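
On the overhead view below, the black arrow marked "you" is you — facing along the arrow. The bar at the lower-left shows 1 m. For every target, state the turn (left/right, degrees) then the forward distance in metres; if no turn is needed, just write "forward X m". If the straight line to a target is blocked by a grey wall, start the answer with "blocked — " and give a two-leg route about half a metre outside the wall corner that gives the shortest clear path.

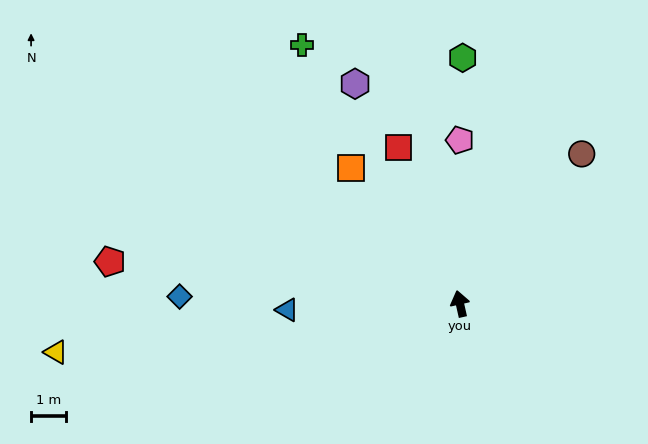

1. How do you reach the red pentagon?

turn left 70°, forward 10.2 m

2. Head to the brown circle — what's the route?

turn right 52°, forward 5.6 m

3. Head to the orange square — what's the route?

turn left 26°, forward 5.0 m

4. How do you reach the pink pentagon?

turn right 13°, forward 4.7 m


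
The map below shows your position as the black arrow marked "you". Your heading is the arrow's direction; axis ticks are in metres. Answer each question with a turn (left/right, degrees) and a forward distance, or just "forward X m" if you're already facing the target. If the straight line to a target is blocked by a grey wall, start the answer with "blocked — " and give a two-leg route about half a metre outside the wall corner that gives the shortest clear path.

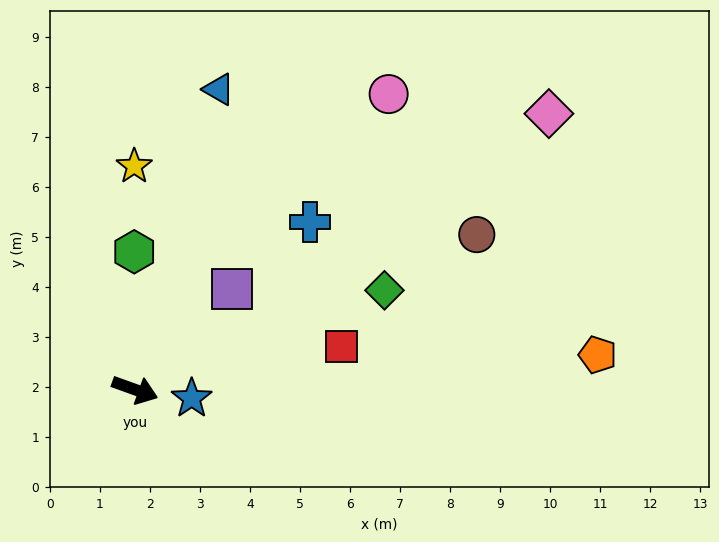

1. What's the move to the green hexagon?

turn left 110°, forward 2.8 m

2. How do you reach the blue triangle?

turn left 94°, forward 6.2 m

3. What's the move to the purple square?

turn left 66°, forward 2.8 m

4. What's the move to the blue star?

turn left 11°, forward 1.1 m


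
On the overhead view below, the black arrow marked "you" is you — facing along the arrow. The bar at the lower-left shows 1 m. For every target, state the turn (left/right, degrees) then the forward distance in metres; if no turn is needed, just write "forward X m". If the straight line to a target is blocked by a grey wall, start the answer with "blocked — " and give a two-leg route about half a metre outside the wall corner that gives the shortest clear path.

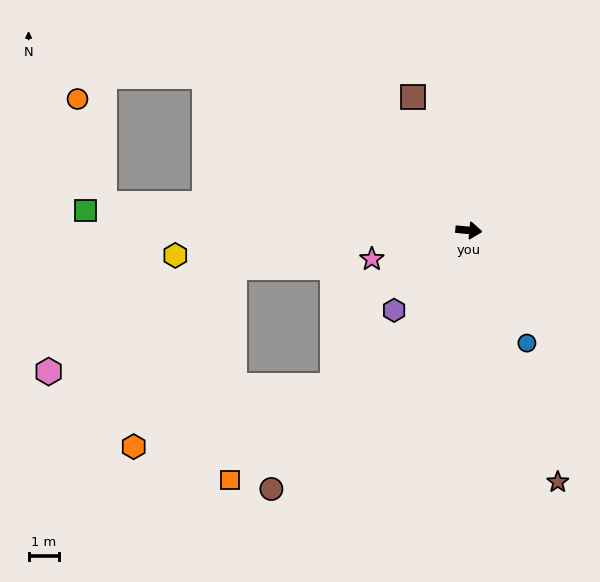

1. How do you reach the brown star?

turn right 65°, forward 8.8 m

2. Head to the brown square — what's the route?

turn left 118°, forward 4.8 m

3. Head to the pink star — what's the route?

turn right 158°, forward 3.3 m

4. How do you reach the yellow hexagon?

turn right 170°, forward 9.7 m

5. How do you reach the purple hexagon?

turn right 128°, forward 3.6 m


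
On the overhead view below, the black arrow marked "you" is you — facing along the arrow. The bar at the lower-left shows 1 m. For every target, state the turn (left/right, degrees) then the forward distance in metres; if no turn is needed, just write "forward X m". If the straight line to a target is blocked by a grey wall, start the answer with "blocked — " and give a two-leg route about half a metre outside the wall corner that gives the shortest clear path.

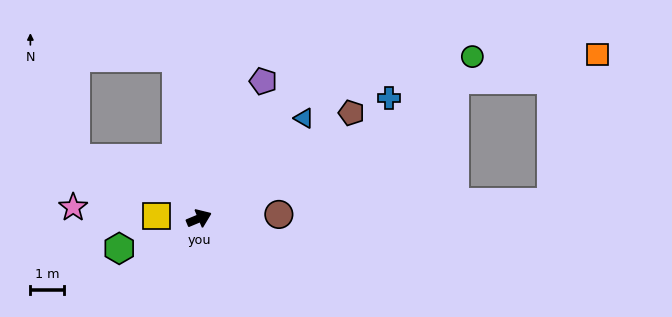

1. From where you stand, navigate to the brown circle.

turn right 20°, forward 2.4 m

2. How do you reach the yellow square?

turn left 154°, forward 1.3 m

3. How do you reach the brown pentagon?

turn left 12°, forward 5.5 m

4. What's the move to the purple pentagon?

turn left 42°, forward 4.5 m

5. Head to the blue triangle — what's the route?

turn left 21°, forward 4.3 m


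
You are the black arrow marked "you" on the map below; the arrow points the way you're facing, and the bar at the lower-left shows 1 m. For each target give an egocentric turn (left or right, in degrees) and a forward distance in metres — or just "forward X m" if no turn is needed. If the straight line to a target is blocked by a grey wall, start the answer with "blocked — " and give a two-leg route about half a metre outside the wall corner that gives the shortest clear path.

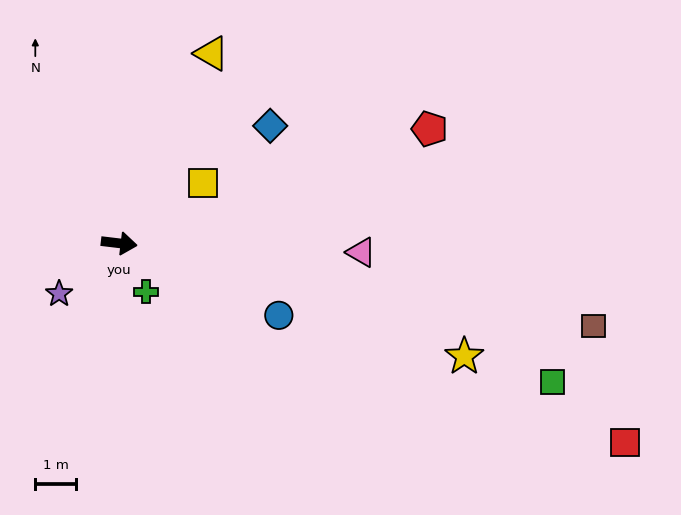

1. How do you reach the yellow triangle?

turn left 71°, forward 5.1 m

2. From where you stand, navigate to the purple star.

turn right 133°, forward 1.9 m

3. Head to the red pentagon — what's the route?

turn left 27°, forward 8.1 m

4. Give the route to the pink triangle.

turn left 5°, forward 5.9 m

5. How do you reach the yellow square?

turn left 43°, forward 2.5 m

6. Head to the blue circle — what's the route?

turn right 17°, forward 4.3 m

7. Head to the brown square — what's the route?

turn right 3°, forward 11.8 m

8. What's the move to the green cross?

turn right 54°, forward 1.3 m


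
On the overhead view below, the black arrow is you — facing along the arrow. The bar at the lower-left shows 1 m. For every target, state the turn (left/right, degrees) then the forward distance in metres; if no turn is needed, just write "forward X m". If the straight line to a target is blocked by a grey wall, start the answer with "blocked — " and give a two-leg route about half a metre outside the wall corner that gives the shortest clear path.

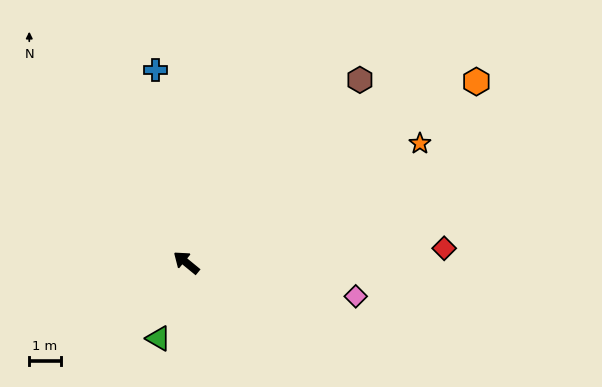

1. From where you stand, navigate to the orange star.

turn right 114°, forward 8.3 m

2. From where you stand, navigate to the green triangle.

turn left 109°, forward 2.6 m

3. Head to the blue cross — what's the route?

turn right 42°, forward 6.2 m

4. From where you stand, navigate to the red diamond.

turn right 138°, forward 8.2 m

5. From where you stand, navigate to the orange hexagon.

turn right 109°, forward 10.9 m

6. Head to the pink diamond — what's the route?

turn right 152°, forward 5.5 m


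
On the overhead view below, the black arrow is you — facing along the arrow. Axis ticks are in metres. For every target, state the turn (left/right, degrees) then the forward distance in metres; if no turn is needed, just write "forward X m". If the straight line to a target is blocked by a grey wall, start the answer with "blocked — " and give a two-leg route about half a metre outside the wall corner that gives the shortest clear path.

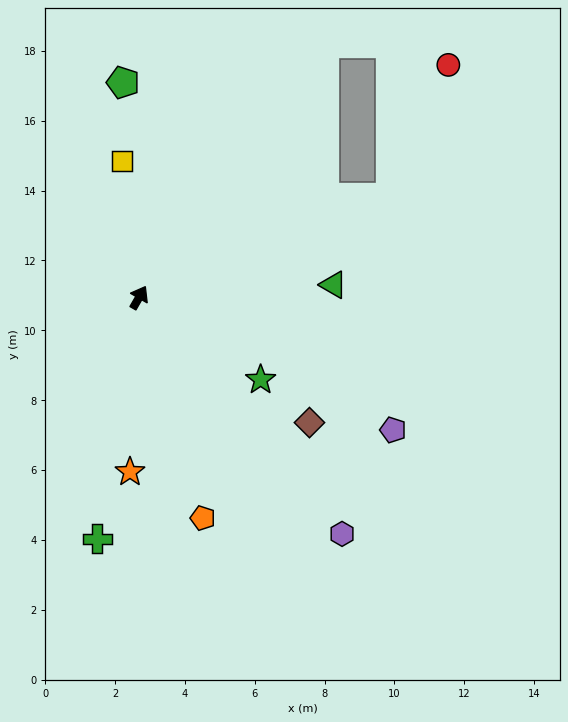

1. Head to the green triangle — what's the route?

turn right 56°, forward 5.6 m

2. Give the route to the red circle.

blocked — turn right 39°, forward 7.8 m, then turn left 46°, forward 4.2 m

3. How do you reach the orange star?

turn right 153°, forward 5.0 m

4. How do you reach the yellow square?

turn left 37°, forward 3.9 m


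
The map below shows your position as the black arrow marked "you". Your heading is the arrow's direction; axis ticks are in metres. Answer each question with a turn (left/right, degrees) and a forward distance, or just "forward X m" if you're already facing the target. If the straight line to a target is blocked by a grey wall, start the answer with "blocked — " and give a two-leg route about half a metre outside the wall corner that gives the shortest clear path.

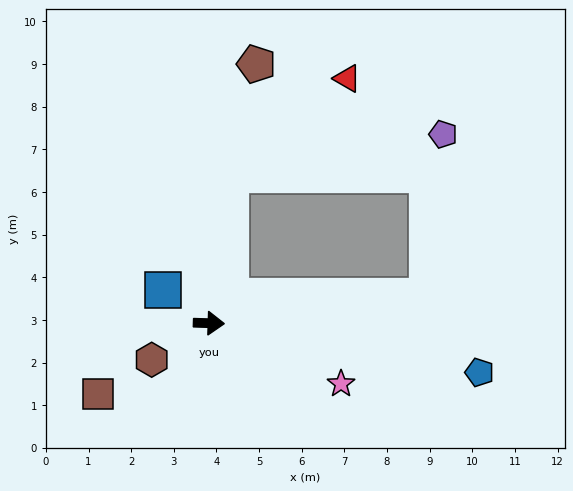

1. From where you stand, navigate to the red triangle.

blocked — turn left 84°, forward 3.5 m, then turn right 43°, forward 3.6 m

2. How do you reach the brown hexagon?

turn right 146°, forward 1.6 m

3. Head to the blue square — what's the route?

turn left 146°, forward 1.3 m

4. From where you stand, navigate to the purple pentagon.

blocked — turn left 84°, forward 3.5 m, then turn right 71°, forward 5.1 m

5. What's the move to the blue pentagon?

turn right 9°, forward 6.5 m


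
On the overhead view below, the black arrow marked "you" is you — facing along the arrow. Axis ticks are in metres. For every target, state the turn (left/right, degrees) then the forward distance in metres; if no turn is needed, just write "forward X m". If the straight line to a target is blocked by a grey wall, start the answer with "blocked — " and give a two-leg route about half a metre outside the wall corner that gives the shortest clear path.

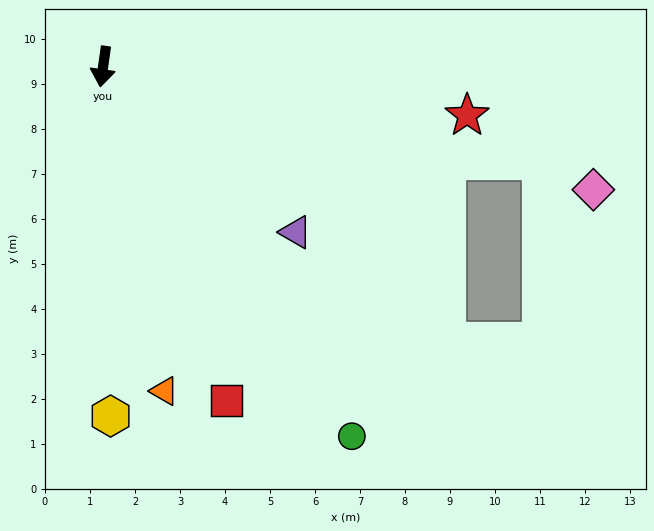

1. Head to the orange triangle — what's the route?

turn left 19°, forward 7.3 m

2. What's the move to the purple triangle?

turn left 57°, forward 5.6 m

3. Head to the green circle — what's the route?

turn left 42°, forward 9.9 m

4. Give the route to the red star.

turn left 90°, forward 8.2 m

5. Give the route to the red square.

turn left 28°, forward 7.9 m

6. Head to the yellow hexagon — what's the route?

turn left 9°, forward 7.8 m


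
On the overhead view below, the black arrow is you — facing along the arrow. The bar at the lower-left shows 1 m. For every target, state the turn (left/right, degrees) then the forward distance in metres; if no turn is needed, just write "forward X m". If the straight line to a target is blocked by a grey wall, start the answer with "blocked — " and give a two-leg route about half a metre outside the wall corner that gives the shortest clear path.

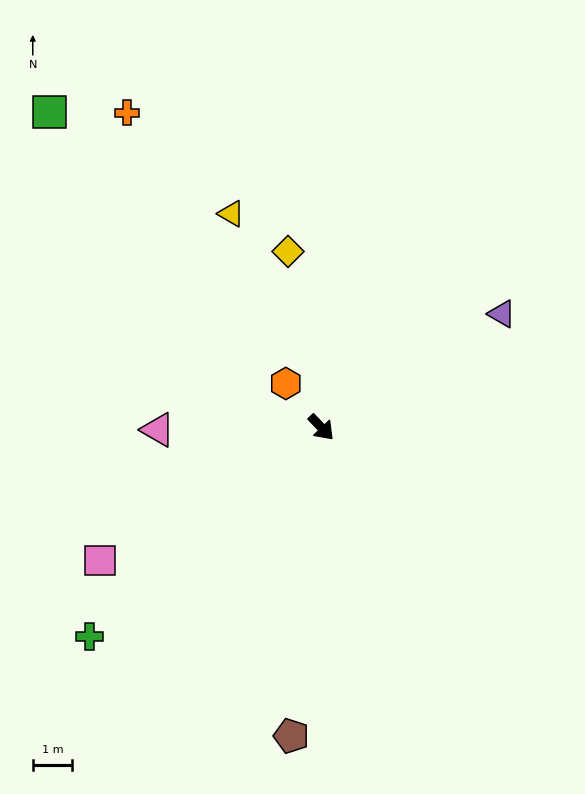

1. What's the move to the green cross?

turn right 92°, forward 7.9 m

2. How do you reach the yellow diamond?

turn left 147°, forward 4.5 m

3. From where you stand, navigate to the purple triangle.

turn left 78°, forward 5.4 m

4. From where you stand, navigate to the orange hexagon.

turn left 175°, forward 1.4 m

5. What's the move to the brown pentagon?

turn right 49°, forward 7.8 m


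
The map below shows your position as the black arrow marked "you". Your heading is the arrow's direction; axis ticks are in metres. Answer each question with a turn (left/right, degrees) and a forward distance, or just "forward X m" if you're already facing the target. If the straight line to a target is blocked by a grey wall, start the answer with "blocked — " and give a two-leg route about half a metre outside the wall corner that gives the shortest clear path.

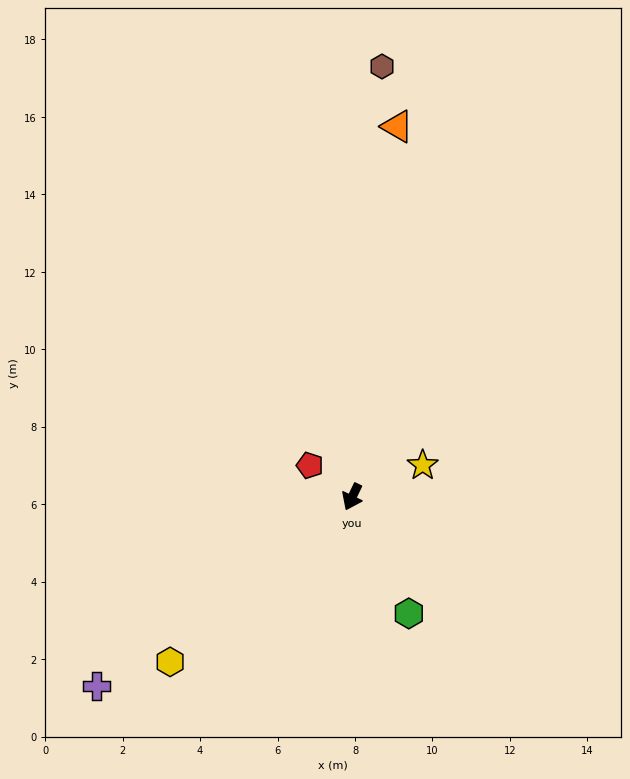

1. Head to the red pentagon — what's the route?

turn right 101°, forward 1.4 m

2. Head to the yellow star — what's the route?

turn left 140°, forward 2.0 m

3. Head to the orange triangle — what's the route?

turn right 161°, forward 9.6 m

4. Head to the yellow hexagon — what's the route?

turn right 22°, forward 6.3 m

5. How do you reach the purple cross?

turn right 28°, forward 8.2 m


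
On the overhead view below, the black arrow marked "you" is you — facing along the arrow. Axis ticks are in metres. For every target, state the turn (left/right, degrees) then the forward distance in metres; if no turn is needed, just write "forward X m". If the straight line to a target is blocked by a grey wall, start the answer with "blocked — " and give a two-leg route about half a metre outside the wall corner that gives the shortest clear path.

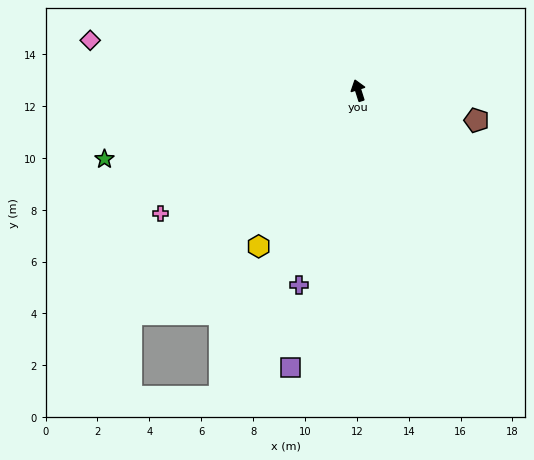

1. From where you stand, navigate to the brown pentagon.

turn right 122°, forward 4.7 m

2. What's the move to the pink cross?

turn left 104°, forward 9.0 m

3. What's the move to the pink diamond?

turn left 62°, forward 10.5 m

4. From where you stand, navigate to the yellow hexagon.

turn left 130°, forward 7.1 m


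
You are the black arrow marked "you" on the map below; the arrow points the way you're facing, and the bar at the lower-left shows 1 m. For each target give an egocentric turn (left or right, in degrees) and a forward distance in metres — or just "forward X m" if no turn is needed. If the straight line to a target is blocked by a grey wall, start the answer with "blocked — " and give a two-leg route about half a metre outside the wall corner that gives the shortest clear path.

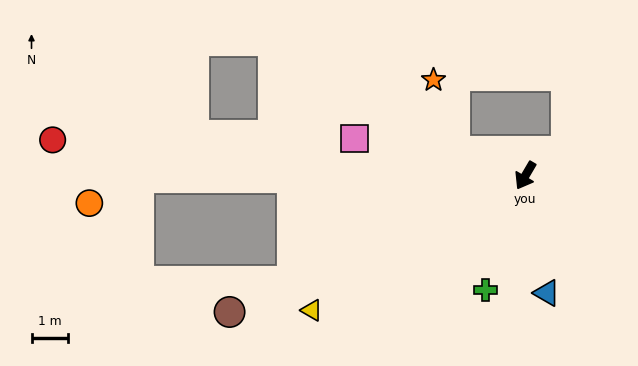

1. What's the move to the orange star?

blocked — turn right 78°, forward 2.1 m, then turn right 55°, forward 2.1 m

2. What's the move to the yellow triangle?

turn right 27°, forward 7.0 m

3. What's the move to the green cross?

turn left 11°, forward 3.4 m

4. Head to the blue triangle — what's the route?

turn left 41°, forward 3.3 m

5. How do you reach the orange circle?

blocked — turn right 59°, forward 10.7 m, then turn left 26°, forward 1.5 m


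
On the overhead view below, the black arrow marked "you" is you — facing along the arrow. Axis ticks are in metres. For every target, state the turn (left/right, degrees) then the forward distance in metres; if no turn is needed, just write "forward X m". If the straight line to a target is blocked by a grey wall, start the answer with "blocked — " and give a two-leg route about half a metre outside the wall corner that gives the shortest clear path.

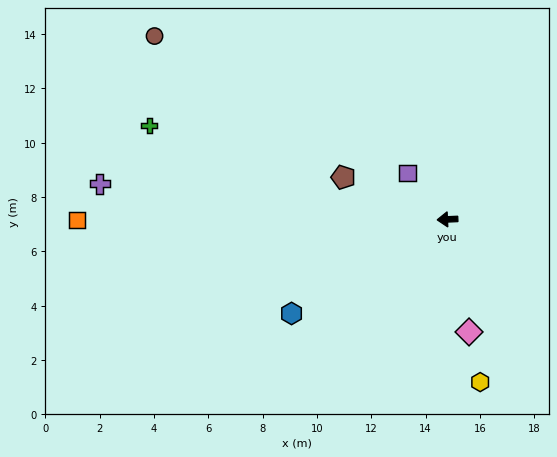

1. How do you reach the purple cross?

turn right 8°, forward 12.9 m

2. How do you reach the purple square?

turn right 52°, forward 2.2 m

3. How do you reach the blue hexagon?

turn left 29°, forward 6.7 m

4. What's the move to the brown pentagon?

turn right 25°, forward 4.1 m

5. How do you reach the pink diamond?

turn left 98°, forward 4.2 m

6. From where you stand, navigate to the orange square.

turn right 3°, forward 13.6 m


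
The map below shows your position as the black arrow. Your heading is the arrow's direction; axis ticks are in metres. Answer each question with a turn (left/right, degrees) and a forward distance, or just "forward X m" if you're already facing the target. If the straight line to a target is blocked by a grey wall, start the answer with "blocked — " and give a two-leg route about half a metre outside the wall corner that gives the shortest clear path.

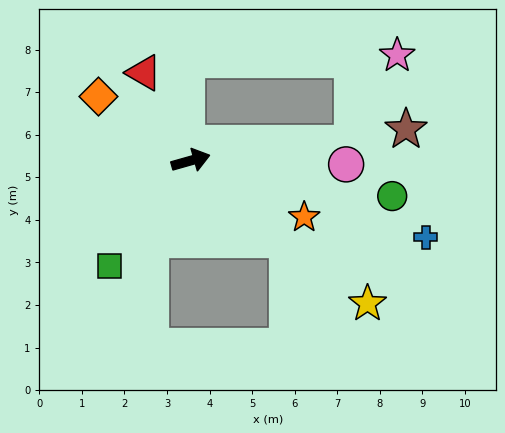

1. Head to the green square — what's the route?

turn right 143°, forward 3.1 m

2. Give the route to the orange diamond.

turn left 129°, forward 2.6 m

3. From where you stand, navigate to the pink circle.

turn right 17°, forward 3.7 m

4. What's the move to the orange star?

turn right 42°, forward 3.0 m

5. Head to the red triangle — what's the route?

turn left 102°, forward 2.3 m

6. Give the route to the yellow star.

turn right 55°, forward 5.3 m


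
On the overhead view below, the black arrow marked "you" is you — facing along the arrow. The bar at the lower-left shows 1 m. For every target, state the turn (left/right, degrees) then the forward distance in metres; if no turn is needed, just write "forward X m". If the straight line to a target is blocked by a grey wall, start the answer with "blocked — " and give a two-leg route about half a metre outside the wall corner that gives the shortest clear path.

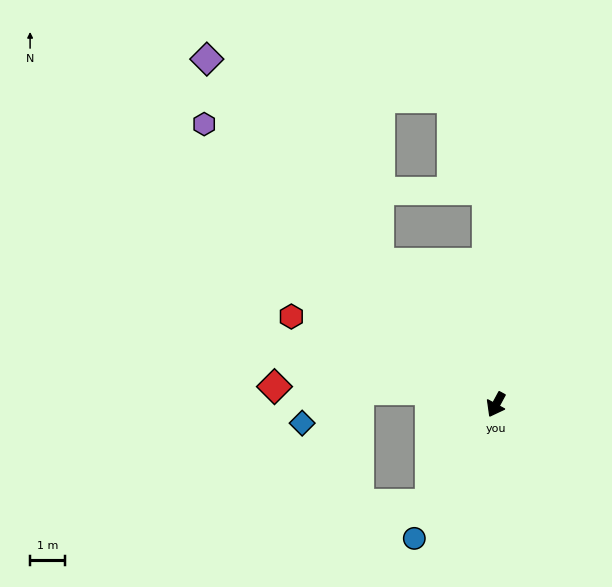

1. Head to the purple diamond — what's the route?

turn right 112°, forward 12.8 m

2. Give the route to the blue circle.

turn right 3°, forward 4.4 m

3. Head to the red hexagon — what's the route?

turn right 85°, forward 6.3 m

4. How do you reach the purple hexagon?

turn right 105°, forward 11.5 m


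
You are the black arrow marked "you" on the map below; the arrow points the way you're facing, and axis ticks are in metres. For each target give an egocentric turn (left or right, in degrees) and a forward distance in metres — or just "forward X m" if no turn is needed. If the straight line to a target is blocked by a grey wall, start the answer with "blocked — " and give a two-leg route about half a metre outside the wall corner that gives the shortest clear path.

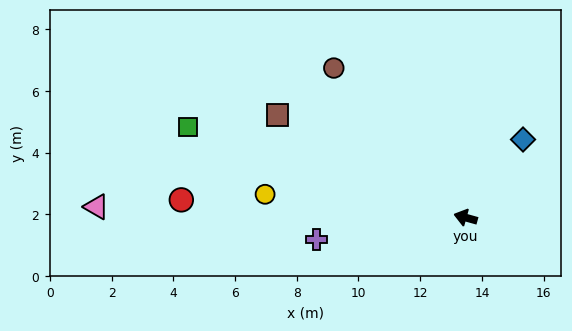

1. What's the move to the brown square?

turn right 13°, forward 6.9 m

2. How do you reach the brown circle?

turn right 33°, forward 6.5 m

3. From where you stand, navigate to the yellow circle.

turn left 9°, forward 6.5 m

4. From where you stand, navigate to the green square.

turn right 2°, forward 9.5 m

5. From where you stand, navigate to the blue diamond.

turn right 111°, forward 3.1 m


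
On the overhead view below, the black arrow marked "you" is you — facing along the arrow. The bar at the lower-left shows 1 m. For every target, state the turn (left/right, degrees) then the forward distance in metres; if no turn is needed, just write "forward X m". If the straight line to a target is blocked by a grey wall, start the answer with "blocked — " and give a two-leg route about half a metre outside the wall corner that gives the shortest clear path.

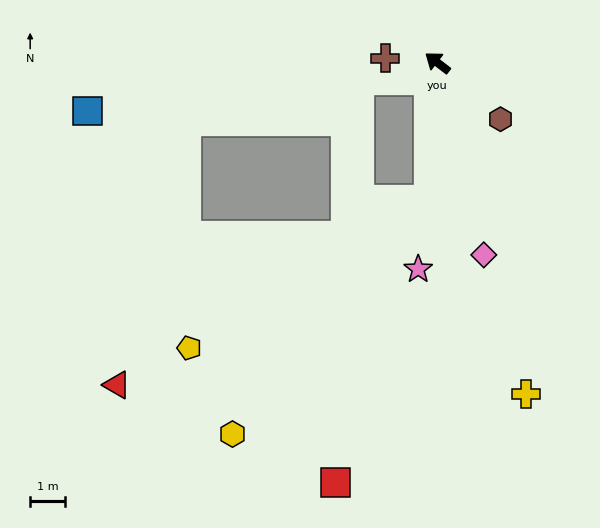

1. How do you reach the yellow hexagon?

blocked — turn left 124°, forward 3.9 m, then turn right 36°, forward 8.7 m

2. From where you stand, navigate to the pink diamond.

turn left 141°, forward 5.6 m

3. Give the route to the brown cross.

turn left 33°, forward 1.5 m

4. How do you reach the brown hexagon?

turn left 176°, forward 2.4 m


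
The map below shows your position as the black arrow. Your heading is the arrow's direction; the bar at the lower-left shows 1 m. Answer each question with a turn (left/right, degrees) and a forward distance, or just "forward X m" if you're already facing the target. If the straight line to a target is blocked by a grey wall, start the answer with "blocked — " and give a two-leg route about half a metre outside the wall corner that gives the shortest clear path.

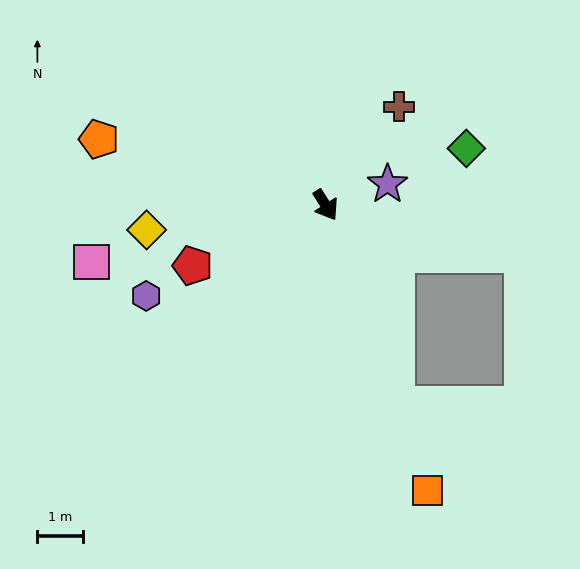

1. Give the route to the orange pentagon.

turn right 139°, forward 5.2 m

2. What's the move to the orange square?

turn right 13°, forward 6.7 m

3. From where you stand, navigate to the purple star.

turn left 76°, forward 1.4 m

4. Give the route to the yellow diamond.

turn right 115°, forward 4.0 m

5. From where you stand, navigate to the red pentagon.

turn right 98°, forward 3.2 m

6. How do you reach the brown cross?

turn left 111°, forward 2.7 m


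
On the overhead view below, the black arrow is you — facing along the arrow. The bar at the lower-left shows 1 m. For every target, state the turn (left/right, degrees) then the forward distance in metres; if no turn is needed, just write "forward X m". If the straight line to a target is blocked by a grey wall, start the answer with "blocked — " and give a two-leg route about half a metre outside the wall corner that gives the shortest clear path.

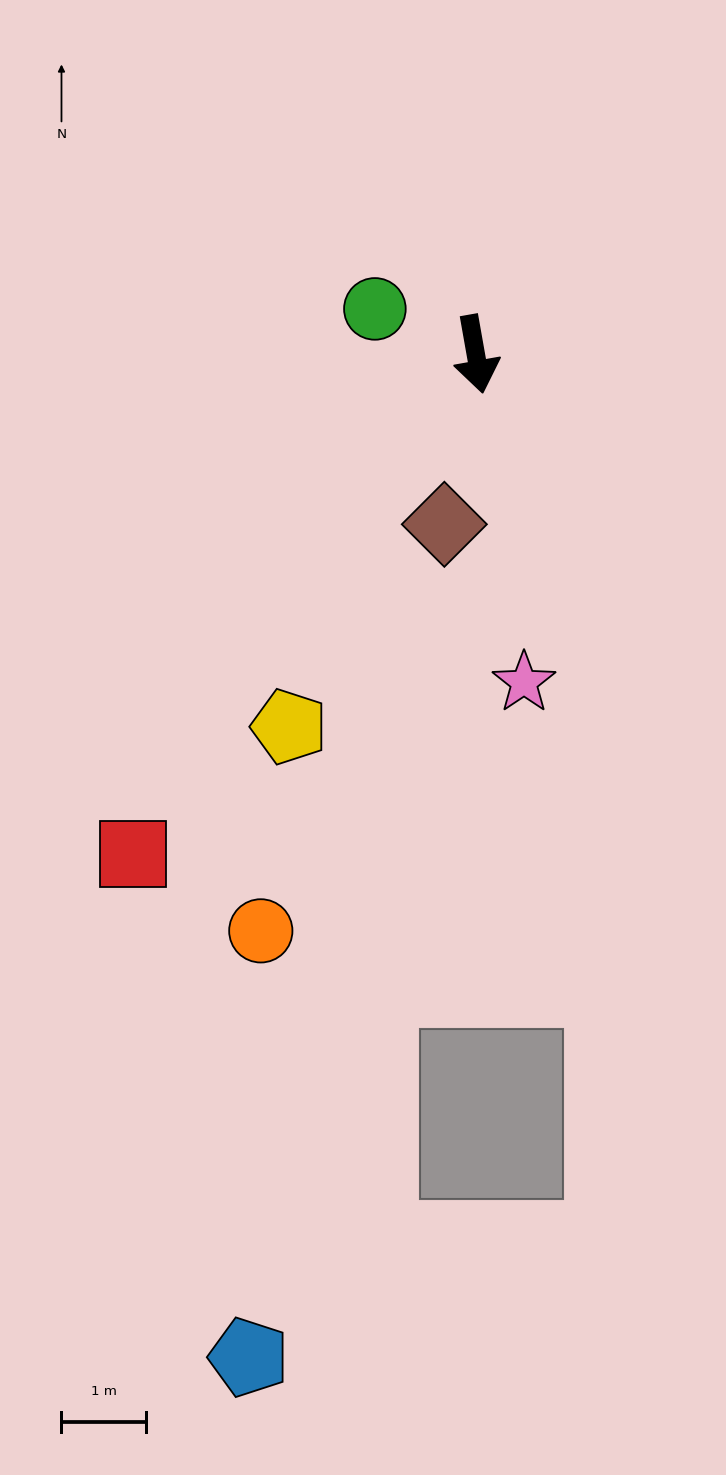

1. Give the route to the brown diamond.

turn right 21°, forward 2.0 m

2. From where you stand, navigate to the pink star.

forward 3.9 m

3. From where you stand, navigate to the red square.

turn right 44°, forward 7.2 m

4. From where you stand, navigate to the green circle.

turn right 124°, forward 1.3 m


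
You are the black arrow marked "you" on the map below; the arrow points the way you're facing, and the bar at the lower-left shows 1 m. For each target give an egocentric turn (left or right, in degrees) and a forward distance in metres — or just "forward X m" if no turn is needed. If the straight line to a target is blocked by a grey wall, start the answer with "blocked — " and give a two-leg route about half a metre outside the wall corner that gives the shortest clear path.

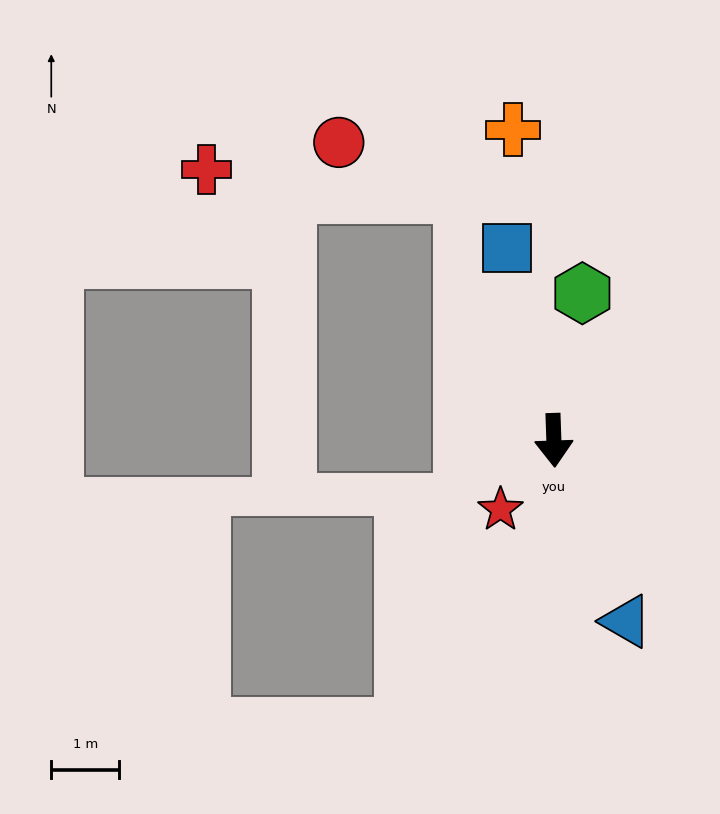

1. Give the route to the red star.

turn right 40°, forward 1.3 m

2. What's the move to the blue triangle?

turn left 20°, forward 2.9 m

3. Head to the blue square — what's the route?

turn right 168°, forward 2.9 m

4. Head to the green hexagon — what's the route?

turn left 167°, forward 2.2 m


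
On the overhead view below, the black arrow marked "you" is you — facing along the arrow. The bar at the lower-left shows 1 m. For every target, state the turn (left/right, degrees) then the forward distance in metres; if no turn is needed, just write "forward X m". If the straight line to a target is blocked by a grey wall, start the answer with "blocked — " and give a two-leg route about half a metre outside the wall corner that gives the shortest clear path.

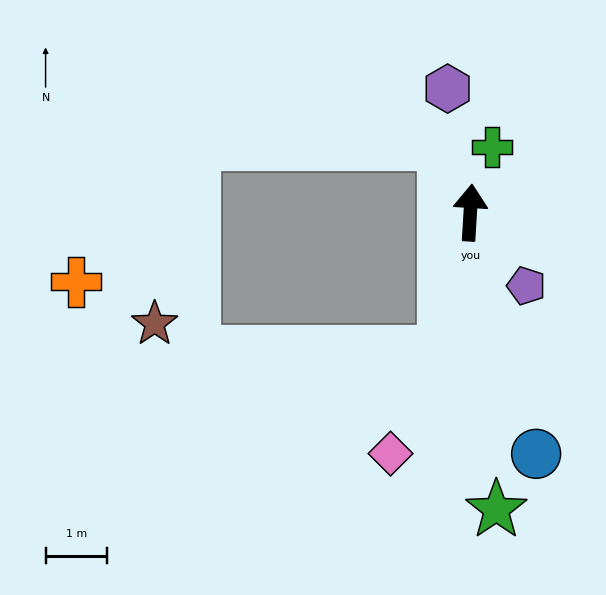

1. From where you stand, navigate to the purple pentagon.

turn right 139°, forward 1.5 m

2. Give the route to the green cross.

turn right 15°, forward 1.1 m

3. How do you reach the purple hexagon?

turn left 14°, forward 2.1 m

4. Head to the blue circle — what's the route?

turn right 161°, forward 4.1 m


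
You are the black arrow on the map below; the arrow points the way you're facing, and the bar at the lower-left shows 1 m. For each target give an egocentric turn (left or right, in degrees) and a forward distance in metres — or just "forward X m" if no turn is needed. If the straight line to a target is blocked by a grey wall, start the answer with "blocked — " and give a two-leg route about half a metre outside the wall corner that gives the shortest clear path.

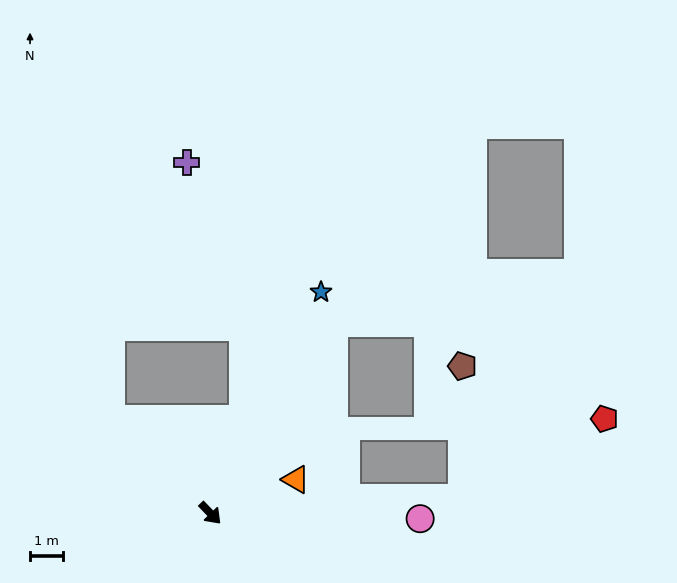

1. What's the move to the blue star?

turn left 110°, forward 7.5 m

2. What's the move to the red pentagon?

blocked — turn left 50°, forward 7.7 m, then turn left 25°, forward 5.0 m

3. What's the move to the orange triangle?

turn left 68°, forward 2.8 m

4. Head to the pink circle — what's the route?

turn left 45°, forward 6.4 m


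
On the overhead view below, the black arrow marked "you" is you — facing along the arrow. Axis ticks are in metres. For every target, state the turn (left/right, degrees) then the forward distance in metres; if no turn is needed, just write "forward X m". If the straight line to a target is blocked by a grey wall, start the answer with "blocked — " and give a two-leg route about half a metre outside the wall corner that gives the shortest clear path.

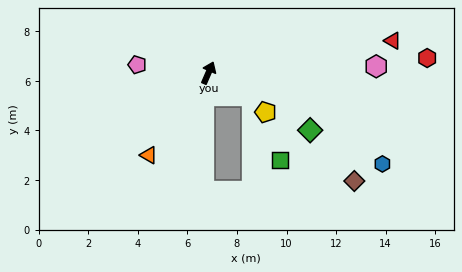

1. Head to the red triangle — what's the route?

turn right 57°, forward 7.5 m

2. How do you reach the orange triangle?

turn left 167°, forward 4.1 m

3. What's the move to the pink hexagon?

turn right 64°, forward 6.8 m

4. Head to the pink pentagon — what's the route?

turn left 107°, forward 2.9 m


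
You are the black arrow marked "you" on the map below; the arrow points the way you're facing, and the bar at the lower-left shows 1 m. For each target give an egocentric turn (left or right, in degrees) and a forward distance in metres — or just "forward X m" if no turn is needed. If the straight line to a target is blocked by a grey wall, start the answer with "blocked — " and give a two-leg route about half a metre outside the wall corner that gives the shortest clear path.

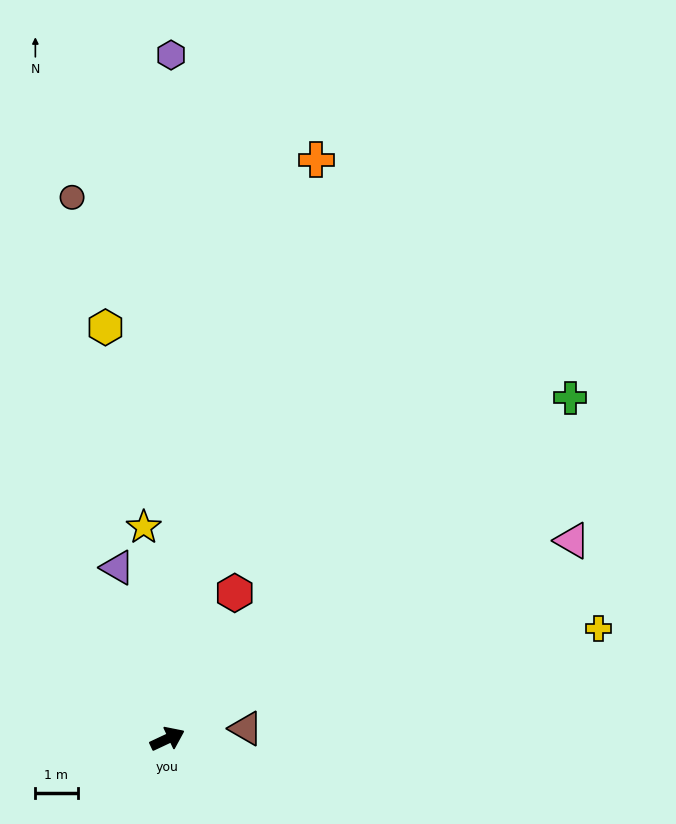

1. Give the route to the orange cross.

turn left 50°, forward 14.2 m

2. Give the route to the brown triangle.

turn right 18°, forward 1.9 m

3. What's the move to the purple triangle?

turn left 81°, forward 4.2 m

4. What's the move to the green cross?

turn left 15°, forward 12.5 m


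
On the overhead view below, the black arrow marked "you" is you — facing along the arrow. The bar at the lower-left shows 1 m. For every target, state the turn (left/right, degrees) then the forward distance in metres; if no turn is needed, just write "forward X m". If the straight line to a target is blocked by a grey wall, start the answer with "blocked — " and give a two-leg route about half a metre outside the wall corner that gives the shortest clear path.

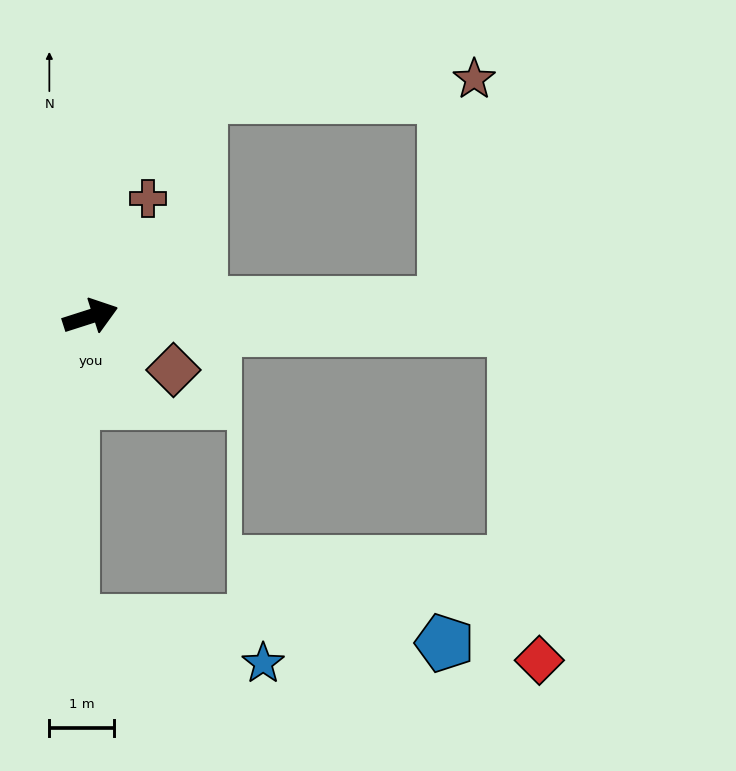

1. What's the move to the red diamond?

blocked — turn right 19°, forward 6.6 m, then turn right 85°, forward 5.1 m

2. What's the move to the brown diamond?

turn right 51°, forward 1.5 m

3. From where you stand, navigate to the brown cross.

turn left 46°, forward 2.0 m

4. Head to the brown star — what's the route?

blocked — turn right 16°, forward 5.5 m, then turn left 81°, forward 3.5 m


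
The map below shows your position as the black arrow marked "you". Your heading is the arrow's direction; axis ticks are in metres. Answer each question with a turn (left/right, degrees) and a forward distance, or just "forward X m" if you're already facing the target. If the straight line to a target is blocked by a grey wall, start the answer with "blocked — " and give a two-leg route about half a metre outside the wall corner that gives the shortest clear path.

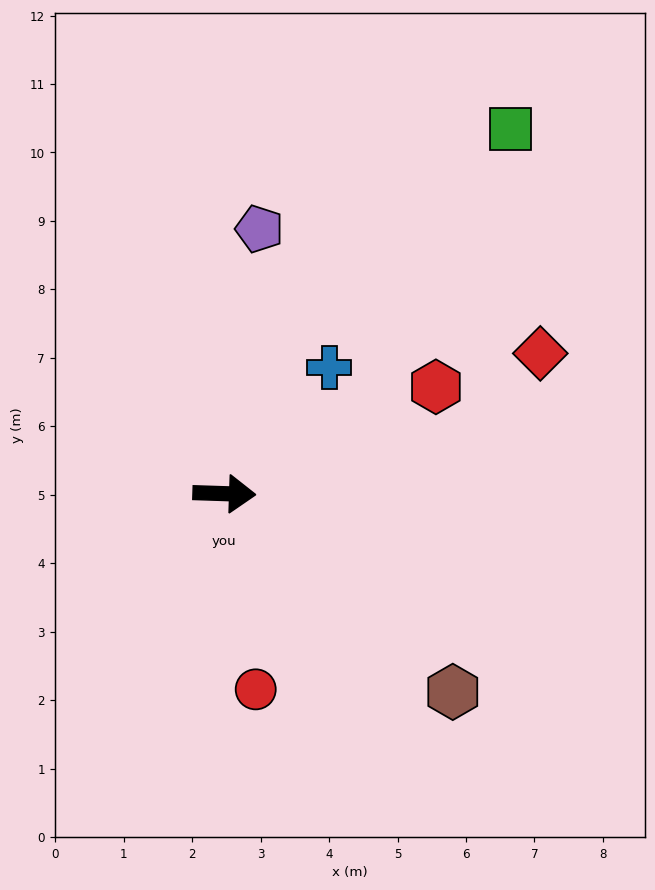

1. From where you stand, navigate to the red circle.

turn right 79°, forward 2.9 m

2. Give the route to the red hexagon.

turn left 29°, forward 3.5 m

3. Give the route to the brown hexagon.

turn right 39°, forward 4.4 m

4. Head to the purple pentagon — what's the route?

turn left 84°, forward 3.9 m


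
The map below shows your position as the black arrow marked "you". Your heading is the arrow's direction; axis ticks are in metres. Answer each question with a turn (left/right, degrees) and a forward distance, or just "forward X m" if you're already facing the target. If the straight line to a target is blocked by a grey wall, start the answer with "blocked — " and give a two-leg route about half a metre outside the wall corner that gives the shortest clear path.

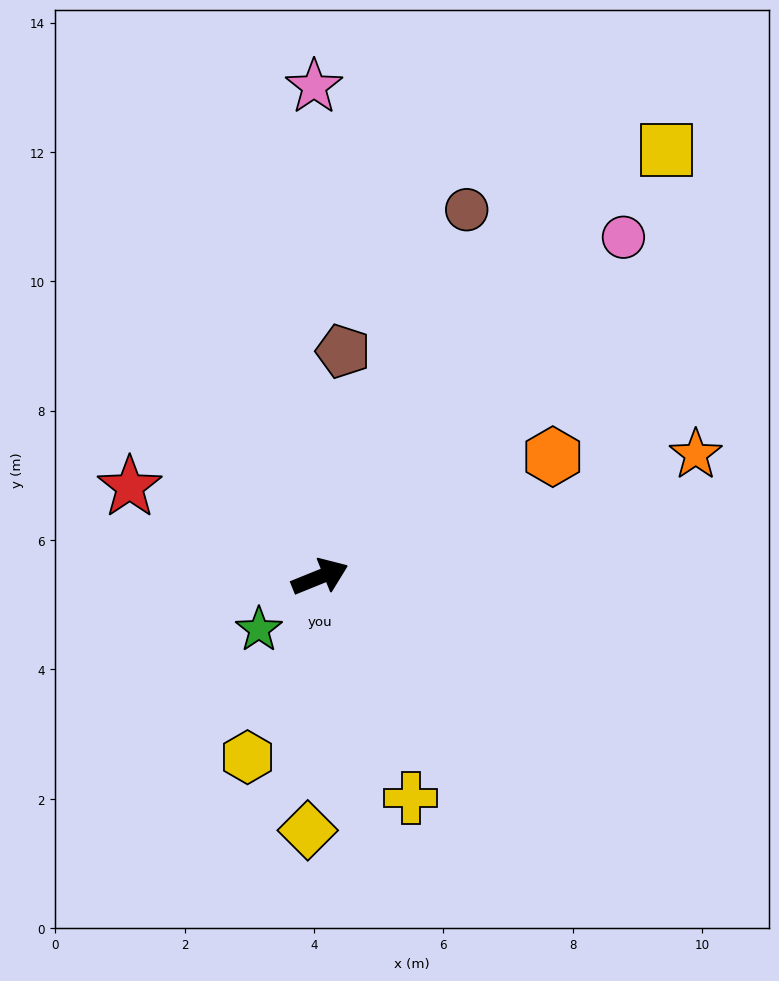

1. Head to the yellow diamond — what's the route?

turn right 115°, forward 3.9 m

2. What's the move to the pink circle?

turn left 26°, forward 7.0 m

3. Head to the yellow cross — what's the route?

turn right 90°, forward 3.7 m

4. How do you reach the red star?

turn left 133°, forward 3.3 m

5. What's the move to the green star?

turn right 161°, forward 1.2 m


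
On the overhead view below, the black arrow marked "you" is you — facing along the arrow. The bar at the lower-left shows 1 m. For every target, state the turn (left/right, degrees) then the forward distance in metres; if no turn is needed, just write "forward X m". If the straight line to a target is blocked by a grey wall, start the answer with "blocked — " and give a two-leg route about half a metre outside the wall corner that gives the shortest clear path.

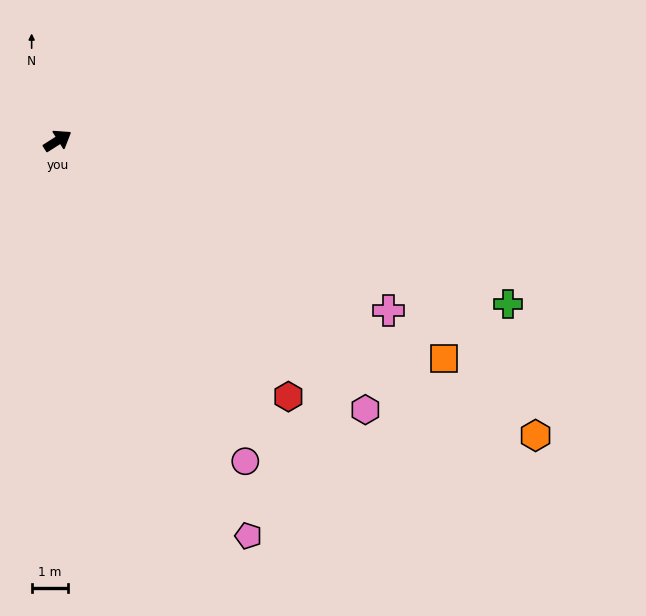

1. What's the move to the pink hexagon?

turn right 74°, forward 11.2 m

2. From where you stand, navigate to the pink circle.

turn right 92°, forward 10.2 m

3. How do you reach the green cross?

turn right 52°, forward 13.1 m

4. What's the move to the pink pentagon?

turn right 97°, forward 12.0 m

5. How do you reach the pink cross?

turn right 60°, forward 10.2 m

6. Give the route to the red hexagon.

turn right 80°, forward 9.4 m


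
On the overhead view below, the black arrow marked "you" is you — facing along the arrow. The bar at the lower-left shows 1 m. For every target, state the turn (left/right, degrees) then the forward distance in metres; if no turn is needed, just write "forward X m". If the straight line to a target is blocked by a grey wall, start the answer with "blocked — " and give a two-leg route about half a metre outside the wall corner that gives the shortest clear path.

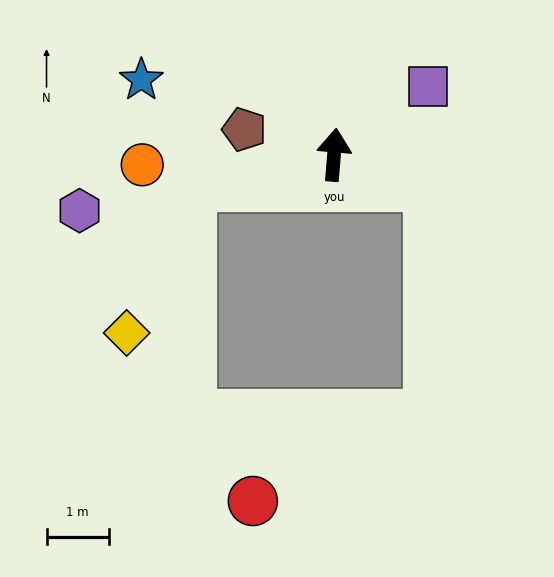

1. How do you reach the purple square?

turn right 49°, forward 1.9 m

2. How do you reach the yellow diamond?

blocked — turn left 107°, forward 2.4 m, then turn left 55°, forward 2.6 m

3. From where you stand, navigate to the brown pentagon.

turn left 79°, forward 1.5 m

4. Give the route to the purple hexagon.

turn left 107°, forward 4.2 m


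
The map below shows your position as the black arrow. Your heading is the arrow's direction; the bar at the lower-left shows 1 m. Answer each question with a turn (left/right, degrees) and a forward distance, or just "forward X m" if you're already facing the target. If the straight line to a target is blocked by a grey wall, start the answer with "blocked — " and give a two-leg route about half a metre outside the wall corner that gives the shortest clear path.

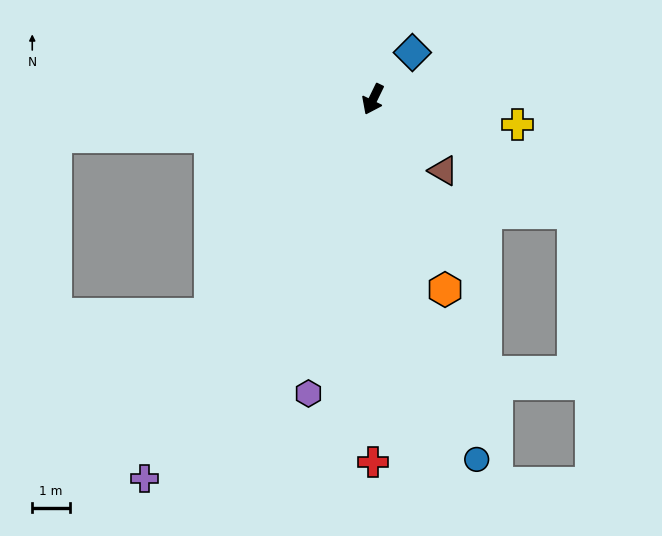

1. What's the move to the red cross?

turn left 26°, forward 9.7 m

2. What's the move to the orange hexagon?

turn left 47°, forward 5.4 m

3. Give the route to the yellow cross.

turn left 106°, forward 3.9 m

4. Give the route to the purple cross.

turn right 5°, forward 11.8 m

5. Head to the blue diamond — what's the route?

turn left 166°, forward 1.6 m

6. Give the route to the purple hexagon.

turn left 14°, forward 8.0 m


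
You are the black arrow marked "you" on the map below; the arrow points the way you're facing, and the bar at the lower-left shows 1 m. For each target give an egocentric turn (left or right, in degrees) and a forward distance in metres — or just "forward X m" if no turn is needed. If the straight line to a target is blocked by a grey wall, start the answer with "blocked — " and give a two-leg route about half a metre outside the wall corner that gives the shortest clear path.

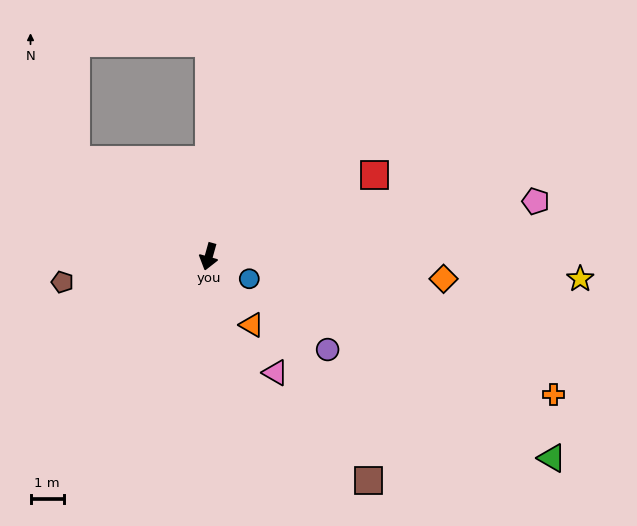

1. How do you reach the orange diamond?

turn left 100°, forward 7.1 m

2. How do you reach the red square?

turn left 132°, forward 5.6 m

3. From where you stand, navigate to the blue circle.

turn left 77°, forward 1.4 m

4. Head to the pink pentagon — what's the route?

turn left 115°, forward 10.0 m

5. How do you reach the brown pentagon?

turn right 65°, forward 4.5 m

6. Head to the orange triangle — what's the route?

turn left 48°, forward 2.4 m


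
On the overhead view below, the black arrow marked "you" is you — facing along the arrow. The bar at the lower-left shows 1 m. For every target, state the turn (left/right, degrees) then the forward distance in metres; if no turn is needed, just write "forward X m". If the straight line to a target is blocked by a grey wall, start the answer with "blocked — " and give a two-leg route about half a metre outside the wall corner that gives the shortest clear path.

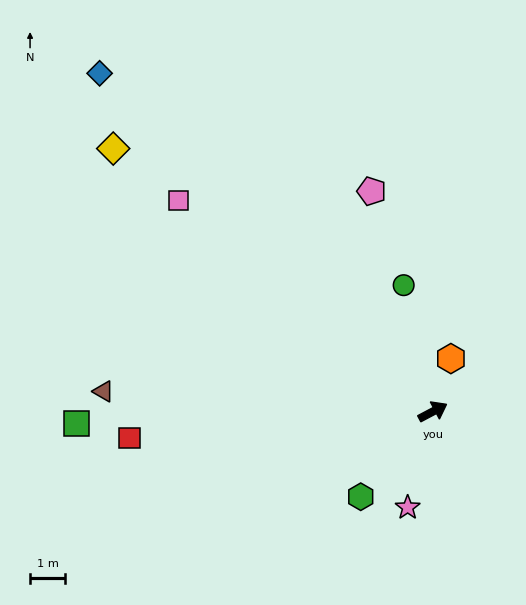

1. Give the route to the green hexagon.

turn right 158°, forward 3.2 m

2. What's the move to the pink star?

turn right 133°, forward 2.8 m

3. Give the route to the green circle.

turn left 75°, forward 3.7 m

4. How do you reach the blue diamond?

turn left 107°, forward 13.6 m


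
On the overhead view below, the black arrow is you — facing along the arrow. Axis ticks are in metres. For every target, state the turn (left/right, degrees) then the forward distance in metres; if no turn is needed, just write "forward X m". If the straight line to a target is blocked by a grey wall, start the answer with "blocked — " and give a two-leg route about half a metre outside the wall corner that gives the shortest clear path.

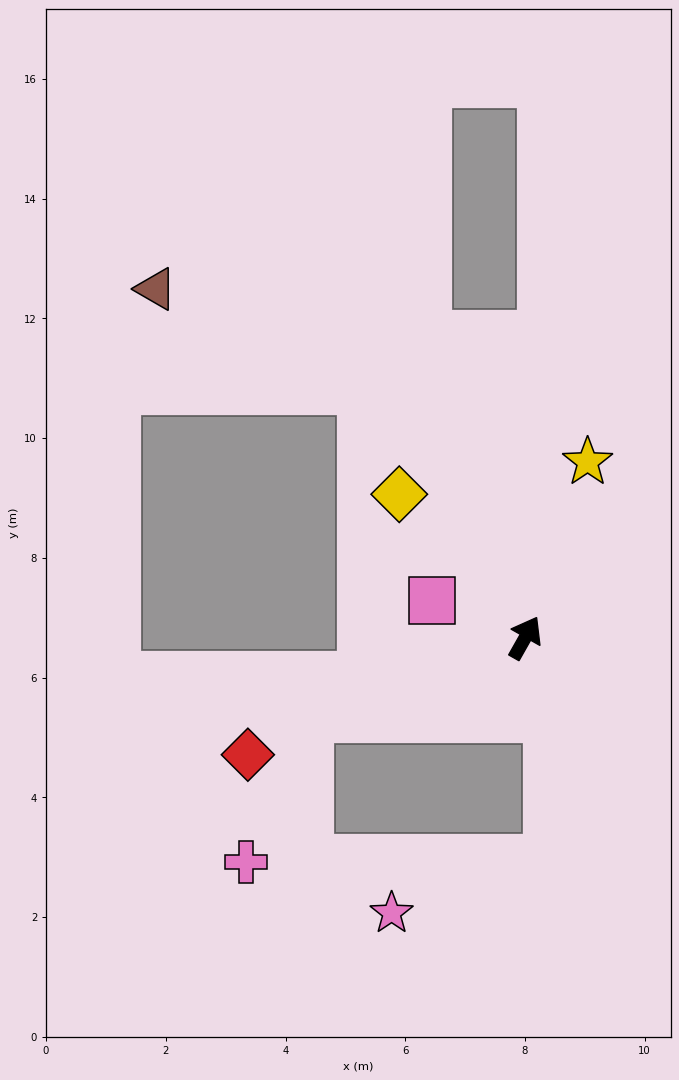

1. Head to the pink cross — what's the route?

blocked — turn left 140°, forward 3.9 m, then turn left 46°, forward 2.6 m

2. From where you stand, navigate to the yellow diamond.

turn left 71°, forward 3.2 m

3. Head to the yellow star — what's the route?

turn left 10°, forward 3.1 m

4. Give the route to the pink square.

turn left 98°, forward 1.7 m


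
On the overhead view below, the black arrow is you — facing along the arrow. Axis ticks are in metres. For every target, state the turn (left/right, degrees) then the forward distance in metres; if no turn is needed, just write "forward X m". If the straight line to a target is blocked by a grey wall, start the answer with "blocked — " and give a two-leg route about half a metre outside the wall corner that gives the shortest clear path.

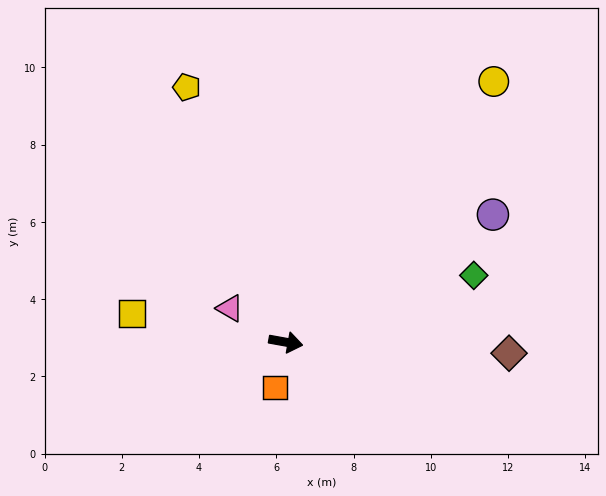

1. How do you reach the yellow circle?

turn left 62°, forward 8.6 m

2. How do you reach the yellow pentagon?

turn left 121°, forward 7.1 m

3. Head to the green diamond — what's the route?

turn left 30°, forward 5.2 m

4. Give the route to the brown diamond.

turn left 7°, forward 5.8 m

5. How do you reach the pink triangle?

turn left 159°, forward 1.7 m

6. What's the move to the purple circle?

turn left 42°, forward 6.3 m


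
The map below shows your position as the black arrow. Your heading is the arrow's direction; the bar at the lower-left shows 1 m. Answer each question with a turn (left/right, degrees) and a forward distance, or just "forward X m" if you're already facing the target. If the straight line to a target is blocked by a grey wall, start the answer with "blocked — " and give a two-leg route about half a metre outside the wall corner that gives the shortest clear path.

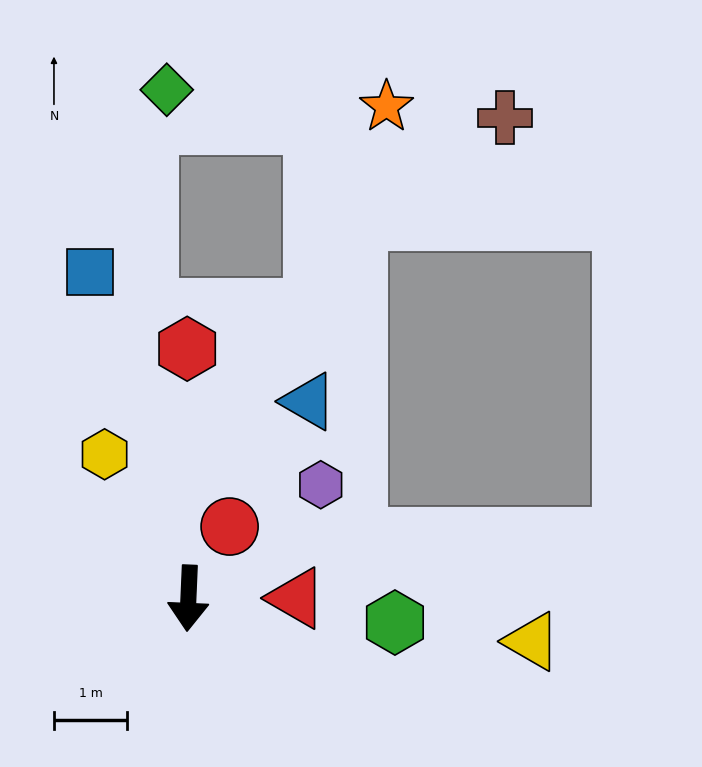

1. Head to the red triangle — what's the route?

turn left 93°, forward 1.5 m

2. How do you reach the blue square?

turn right 161°, forward 4.6 m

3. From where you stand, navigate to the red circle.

turn left 153°, forward 1.1 m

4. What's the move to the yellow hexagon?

turn right 147°, forward 2.3 m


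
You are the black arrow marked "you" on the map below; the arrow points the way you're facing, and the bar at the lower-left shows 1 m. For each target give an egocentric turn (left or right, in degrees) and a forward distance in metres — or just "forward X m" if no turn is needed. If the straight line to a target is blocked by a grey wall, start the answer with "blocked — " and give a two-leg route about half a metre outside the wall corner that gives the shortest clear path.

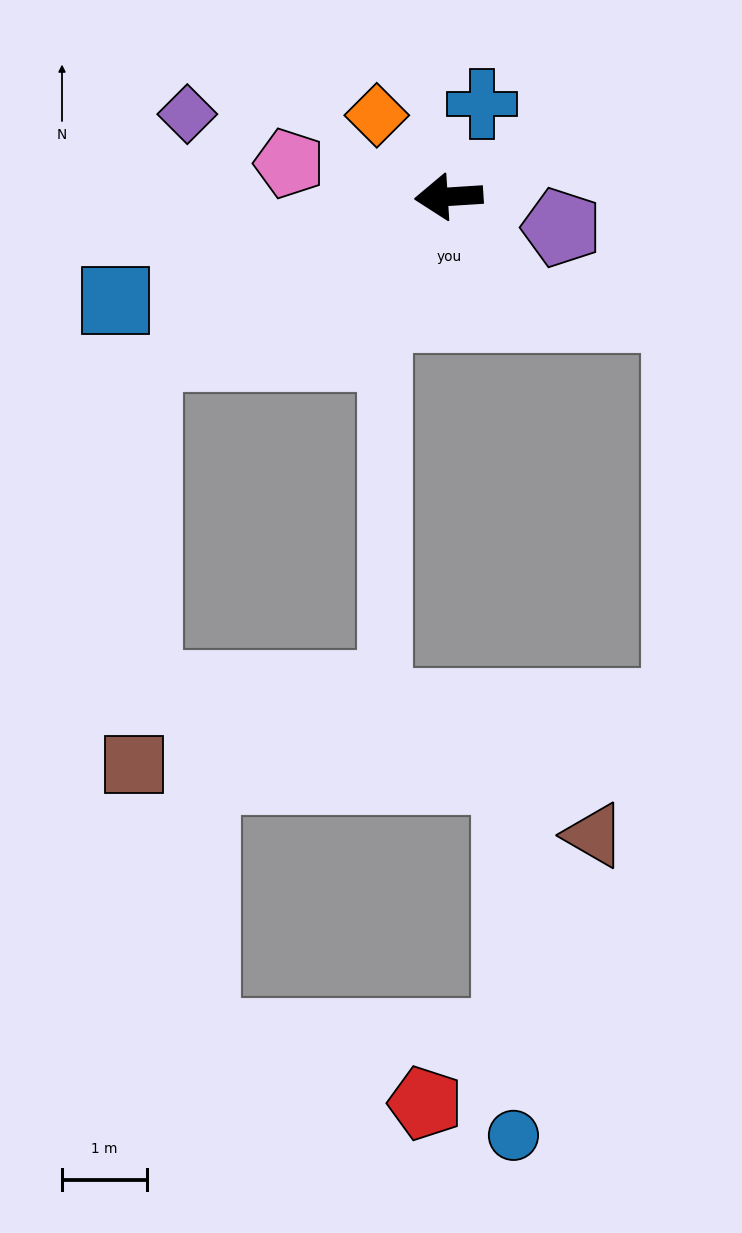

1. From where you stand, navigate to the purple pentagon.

turn left 161°, forward 1.4 m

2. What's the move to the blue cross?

turn right 113°, forward 1.2 m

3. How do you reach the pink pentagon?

turn right 15°, forward 1.9 m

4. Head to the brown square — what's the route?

blocked — turn left 24°, forward 4.0 m, then turn left 61°, forward 4.8 m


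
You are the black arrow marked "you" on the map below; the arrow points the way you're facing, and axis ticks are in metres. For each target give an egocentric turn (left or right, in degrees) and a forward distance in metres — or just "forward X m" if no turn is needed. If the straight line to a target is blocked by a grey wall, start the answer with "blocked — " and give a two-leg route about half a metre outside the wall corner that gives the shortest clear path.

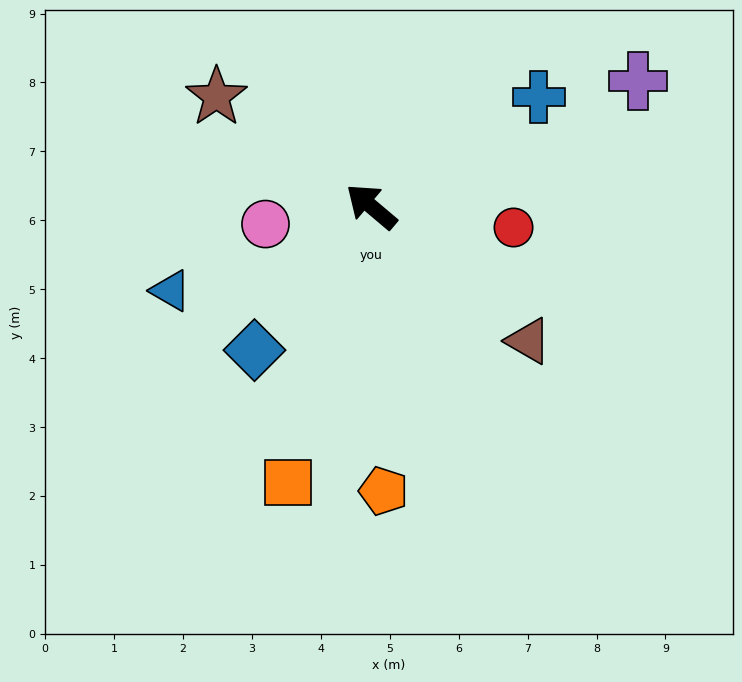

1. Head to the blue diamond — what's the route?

turn left 91°, forward 2.7 m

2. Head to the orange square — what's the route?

turn left 113°, forward 4.2 m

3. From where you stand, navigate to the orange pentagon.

turn left 133°, forward 4.1 m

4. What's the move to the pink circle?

turn left 50°, forward 1.6 m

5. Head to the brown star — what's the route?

turn left 5°, forward 2.8 m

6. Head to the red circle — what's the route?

turn right 148°, forward 2.1 m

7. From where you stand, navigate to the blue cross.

turn right 107°, forward 2.9 m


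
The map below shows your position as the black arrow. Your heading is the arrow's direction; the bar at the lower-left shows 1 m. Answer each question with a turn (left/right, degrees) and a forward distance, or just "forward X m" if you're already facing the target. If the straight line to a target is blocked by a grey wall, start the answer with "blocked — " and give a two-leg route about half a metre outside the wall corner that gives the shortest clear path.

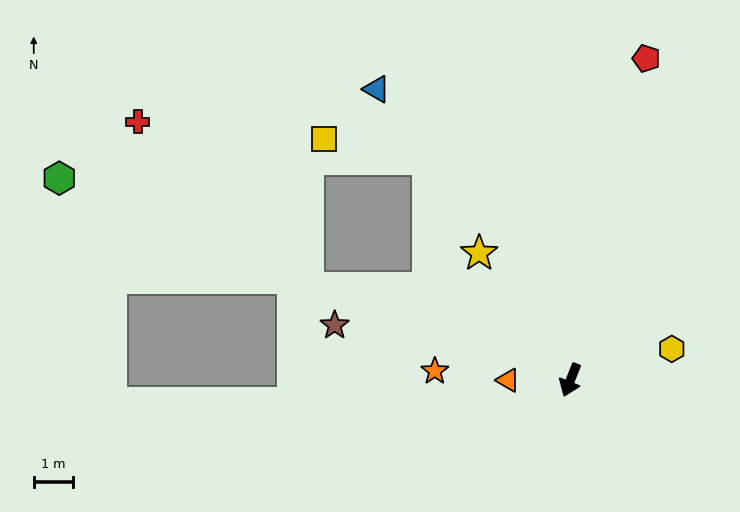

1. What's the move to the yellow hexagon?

turn left 129°, forward 2.7 m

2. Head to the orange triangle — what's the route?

turn right 68°, forward 1.6 m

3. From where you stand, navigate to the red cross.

blocked — turn right 88°, forward 7.1 m, then turn right 25°, forward 6.1 m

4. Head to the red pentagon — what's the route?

turn right 172°, forward 8.4 m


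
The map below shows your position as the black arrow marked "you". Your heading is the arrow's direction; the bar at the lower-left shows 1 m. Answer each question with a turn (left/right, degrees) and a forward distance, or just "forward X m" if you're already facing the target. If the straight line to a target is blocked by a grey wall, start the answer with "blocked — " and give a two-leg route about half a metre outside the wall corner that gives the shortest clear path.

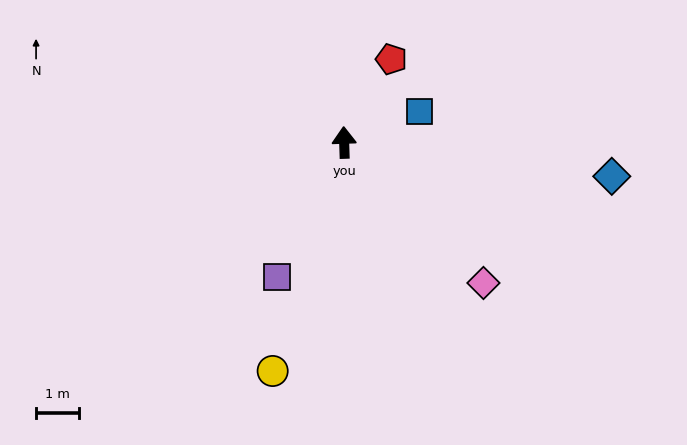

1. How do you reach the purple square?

turn left 152°, forward 3.5 m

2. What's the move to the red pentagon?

turn right 31°, forward 2.2 m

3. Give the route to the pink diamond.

turn right 137°, forward 4.6 m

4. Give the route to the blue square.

turn right 69°, forward 1.9 m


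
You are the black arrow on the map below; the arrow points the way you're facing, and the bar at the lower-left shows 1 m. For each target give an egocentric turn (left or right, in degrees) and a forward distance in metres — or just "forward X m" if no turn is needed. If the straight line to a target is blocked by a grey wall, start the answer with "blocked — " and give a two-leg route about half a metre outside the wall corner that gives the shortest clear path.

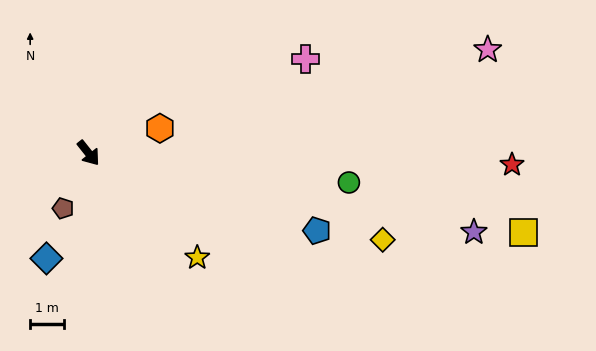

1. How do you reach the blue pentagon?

turn left 33°, forward 7.2 m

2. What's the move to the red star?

turn left 50°, forward 12.6 m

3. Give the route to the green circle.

turn left 45°, forward 7.8 m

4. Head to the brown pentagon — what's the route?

turn right 63°, forward 1.8 m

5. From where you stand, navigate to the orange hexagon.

turn left 71°, forward 2.2 m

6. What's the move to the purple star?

turn left 40°, forward 11.7 m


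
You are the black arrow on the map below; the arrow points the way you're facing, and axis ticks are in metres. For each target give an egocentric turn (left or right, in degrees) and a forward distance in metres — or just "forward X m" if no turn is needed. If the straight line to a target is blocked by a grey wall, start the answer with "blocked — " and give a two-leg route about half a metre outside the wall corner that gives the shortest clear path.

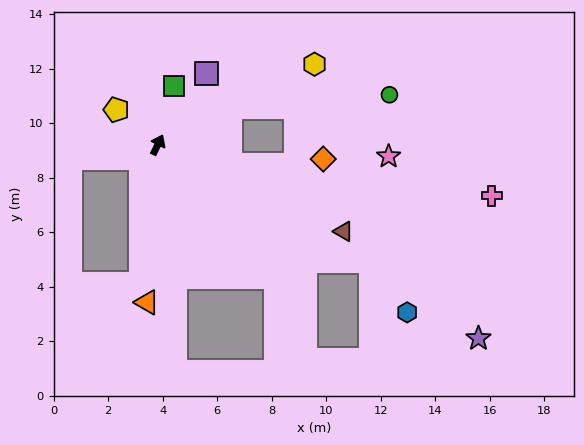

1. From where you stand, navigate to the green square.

turn left 10°, forward 2.2 m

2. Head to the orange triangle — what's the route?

turn right 158°, forward 5.8 m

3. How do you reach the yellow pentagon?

turn left 76°, forward 2.0 m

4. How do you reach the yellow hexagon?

turn right 37°, forward 6.5 m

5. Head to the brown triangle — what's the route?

turn right 89°, forward 7.5 m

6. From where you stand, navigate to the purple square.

turn right 8°, forward 3.2 m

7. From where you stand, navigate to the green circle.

blocked — turn right 37°, forward 3.0 m, then turn right 22°, forward 5.8 m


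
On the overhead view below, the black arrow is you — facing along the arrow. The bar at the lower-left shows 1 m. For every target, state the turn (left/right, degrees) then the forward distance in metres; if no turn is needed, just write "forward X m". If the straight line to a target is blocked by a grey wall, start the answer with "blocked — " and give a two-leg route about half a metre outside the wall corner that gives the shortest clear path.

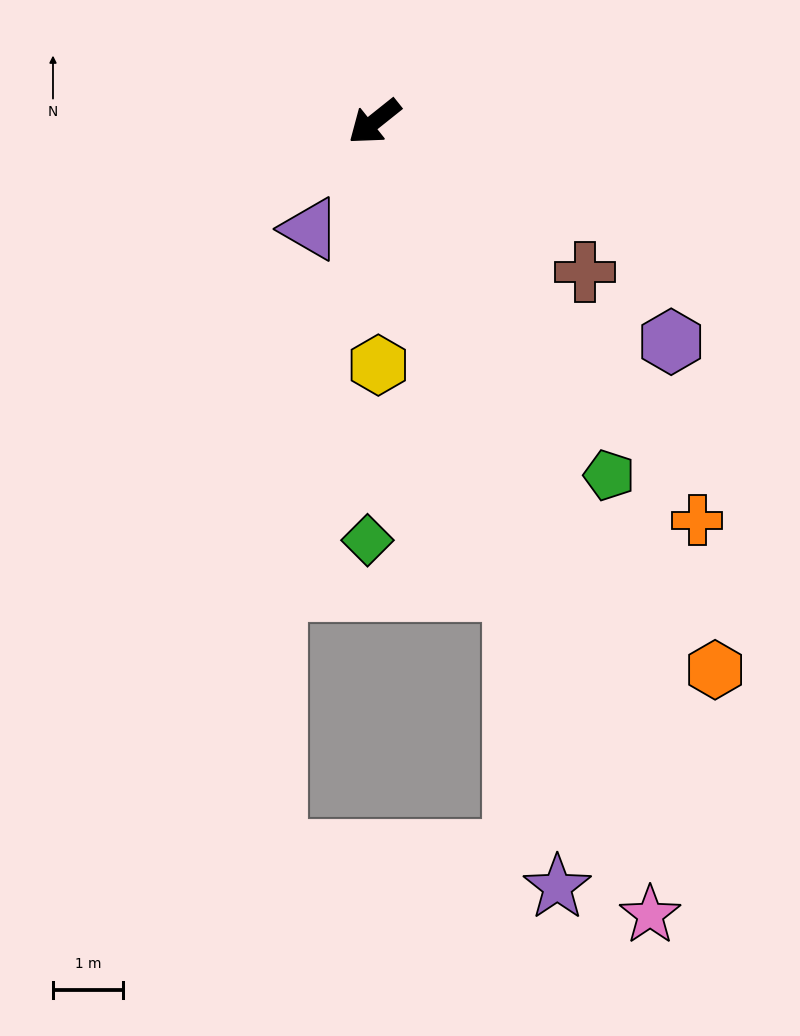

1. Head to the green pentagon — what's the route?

turn left 85°, forward 6.0 m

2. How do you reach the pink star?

turn left 71°, forward 12.0 m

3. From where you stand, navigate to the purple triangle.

turn left 21°, forward 1.8 m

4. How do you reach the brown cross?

turn left 106°, forward 3.7 m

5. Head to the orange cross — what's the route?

turn left 90°, forward 7.3 m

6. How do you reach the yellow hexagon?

turn left 52°, forward 3.5 m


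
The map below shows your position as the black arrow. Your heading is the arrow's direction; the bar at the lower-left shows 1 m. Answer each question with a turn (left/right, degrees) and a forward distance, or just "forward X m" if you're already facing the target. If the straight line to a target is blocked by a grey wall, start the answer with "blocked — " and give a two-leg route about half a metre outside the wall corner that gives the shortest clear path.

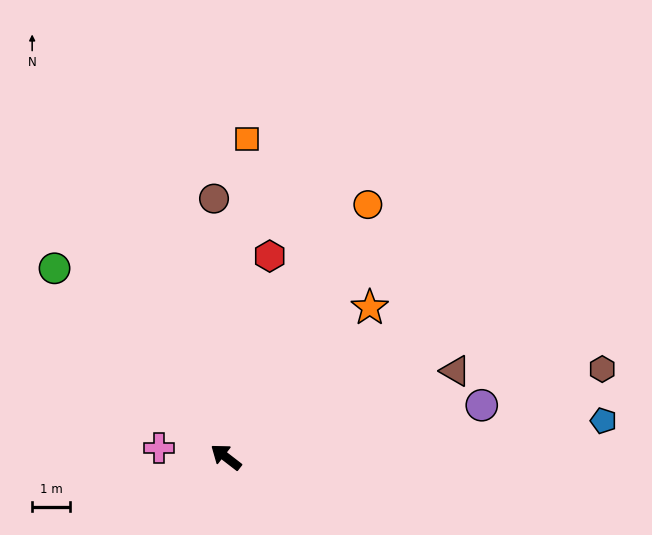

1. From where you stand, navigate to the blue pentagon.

turn right 137°, forward 10.0 m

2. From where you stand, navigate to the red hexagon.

turn right 65°, forward 5.4 m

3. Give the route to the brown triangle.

turn right 122°, forward 6.5 m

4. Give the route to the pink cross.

turn left 30°, forward 1.8 m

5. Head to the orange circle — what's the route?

turn right 82°, forward 7.6 m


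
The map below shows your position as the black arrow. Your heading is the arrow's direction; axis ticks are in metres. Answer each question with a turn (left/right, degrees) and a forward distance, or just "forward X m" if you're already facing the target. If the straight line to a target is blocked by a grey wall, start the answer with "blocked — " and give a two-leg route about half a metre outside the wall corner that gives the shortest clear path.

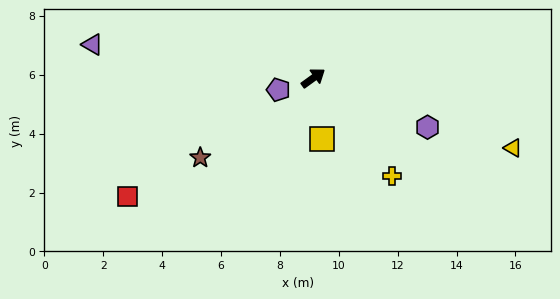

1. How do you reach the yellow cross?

turn right 87°, forward 4.3 m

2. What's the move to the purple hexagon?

turn right 59°, forward 4.2 m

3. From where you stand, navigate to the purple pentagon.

turn left 163°, forward 1.2 m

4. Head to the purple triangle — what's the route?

turn left 135°, forward 7.6 m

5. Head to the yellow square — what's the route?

turn right 118°, forward 2.1 m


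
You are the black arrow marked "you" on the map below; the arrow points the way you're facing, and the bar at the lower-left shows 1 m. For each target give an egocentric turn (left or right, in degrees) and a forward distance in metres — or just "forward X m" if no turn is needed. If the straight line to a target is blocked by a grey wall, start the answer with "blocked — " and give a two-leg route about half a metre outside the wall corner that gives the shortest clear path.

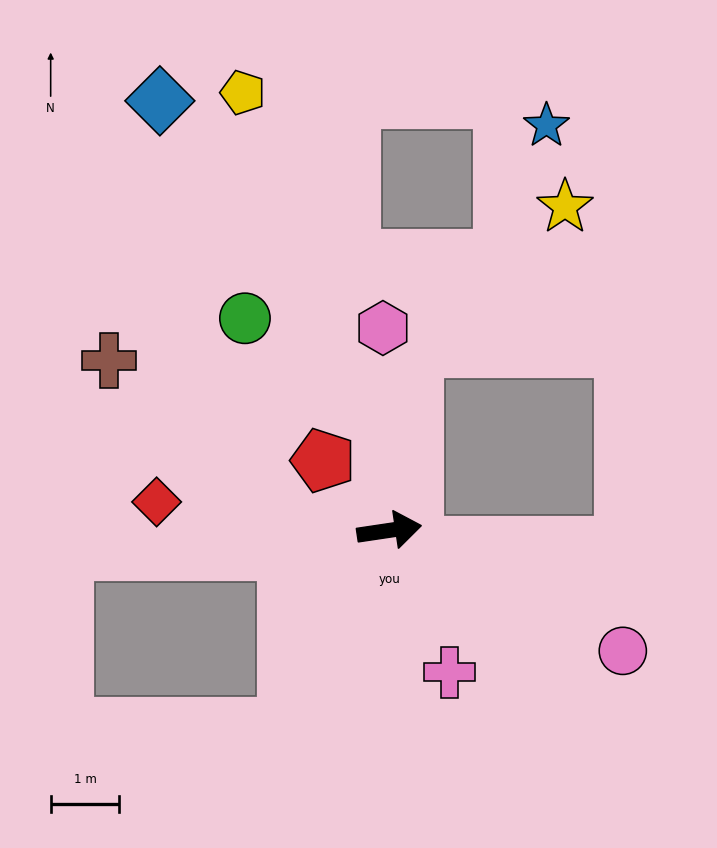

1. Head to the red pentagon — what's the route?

turn left 125°, forward 1.4 m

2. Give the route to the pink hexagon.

turn left 83°, forward 3.0 m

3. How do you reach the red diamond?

turn left 165°, forward 3.4 m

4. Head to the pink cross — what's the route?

turn right 76°, forward 2.2 m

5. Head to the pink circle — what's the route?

turn right 36°, forward 3.8 m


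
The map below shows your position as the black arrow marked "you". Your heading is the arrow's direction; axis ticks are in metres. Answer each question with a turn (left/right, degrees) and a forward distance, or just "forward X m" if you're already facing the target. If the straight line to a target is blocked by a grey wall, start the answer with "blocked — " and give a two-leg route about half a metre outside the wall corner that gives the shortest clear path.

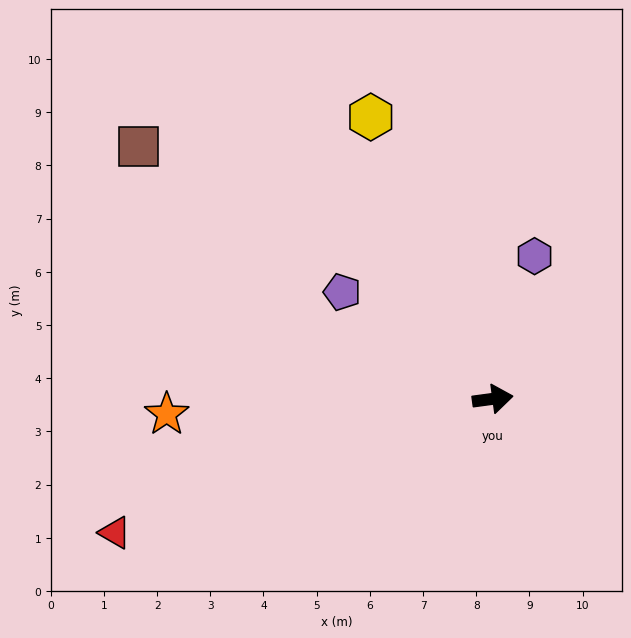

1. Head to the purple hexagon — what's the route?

turn left 66°, forward 2.8 m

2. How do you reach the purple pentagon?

turn left 137°, forward 3.5 m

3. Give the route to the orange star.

turn left 175°, forward 6.1 m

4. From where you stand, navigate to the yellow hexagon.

turn left 106°, forward 5.8 m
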